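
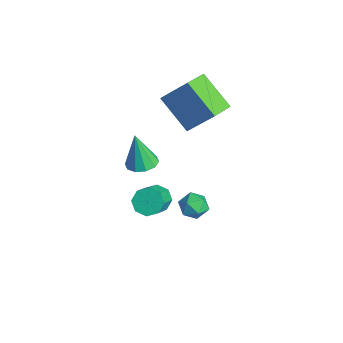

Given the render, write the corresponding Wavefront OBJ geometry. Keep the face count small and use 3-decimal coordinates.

v 1.883 -0.204 1.211
v 2.275 -0.426 0.649
v 3.288 -1.217 1.667
v 2.897 -0.996 2.229
v 2.449 0.057 0.85
v 3.463 -0.735 1.868
v 2.292 0.386 1.263
v 3.306 -0.405 2.281
v 1.896 0.37 1.646
v 2.909 -0.422 2.663
v 1.492 0.017 1.773
v 2.505 -0.774 2.791
v 1.317 -0.465 1.572
v 2.331 -1.257 2.59
v 1.474 -0.795 1.159
v 2.488 -1.586 2.177
v 1.871 -0.778 0.777
v 2.884 -1.57 1.794
v -4.002 3.265 2.823
v -3.152 4.242 4.281
v -2.452 3.917 1.483
v -1.602 4.894 2.941
v -3.258 2.146 3.139
v -2.408 3.123 4.597
v -1.708 2.798 1.799
v -0.858 3.775 3.257
v -1.451 0.491 0.547
v -0.892 -0.052 0.566
v -1.729 0.269 2.393
v -0.686 0.376 0.648
v -0.773 0.848 0.692
v -1.119 1.184 0.681
v -1.591 1.255 0.618
v -2.01 1.035 0.528
v -2.216 0.606 0.446
v -2.129 0.134 0.402
v -1.784 -0.202 0.413
v -1.311 -0.273 0.476
v 0.107 2.837 -1.693
v 0.55 2.421 -2.178
v -0.91 2.559 -2.382
v -0.467 2.143 -2.867
v -0.591 1.891 -2.142
v 0.037 2.063 -1.716
v -0.397 2.917 -2.844
v 0.231 3.089 -2.418
v 0.239 2.471 -2.89
v 0.118 1.836 -2.456
v -0.478 3.144 -2.104
v -0.599 2.509 -1.67
f 2 1 5
f 2 5 3
f 3 5 6
f 3 6 4
f 5 1 7
f 5 7 6
f 6 7 8
f 6 8 4
f 7 1 9
f 7 9 8
f 8 9 10
f 8 10 4
f 9 1 11
f 9 11 10
f 10 11 12
f 10 12 4
f 11 1 13
f 11 13 12
f 12 13 14
f 12 14 4
f 13 1 15
f 13 15 14
f 14 15 16
f 14 16 4
f 15 1 17
f 15 17 16
f 16 17 18
f 16 18 4
f 17 1 2
f 17 2 18
f 18 2 3
f 18 3 4
f 20 22 19
f 23 20 19
f 19 22 21
f 21 23 19
f 20 26 22
f 24 20 23
f 24 26 20
f 22 26 21
f 25 23 21
f 21 26 25
f 25 24 23
f 26 24 25
f 28 27 30
f 28 30 29
f 30 27 31
f 30 31 29
f 31 27 32
f 31 32 29
f 32 27 33
f 32 33 29
f 33 27 34
f 33 34 29
f 34 27 35
f 34 35 29
f 35 27 36
f 35 36 29
f 36 27 37
f 36 37 29
f 37 27 38
f 37 38 29
f 38 27 28
f 38 28 29
f 39 50 44
f 39 44 40
f 39 40 46
f 39 46 49
f 39 49 50
f 40 44 48
f 44 50 43
f 50 49 41
f 49 46 45
f 46 40 47
f 42 48 43
f 42 43 41
f 42 41 45
f 42 45 47
f 42 47 48
f 43 48 44
f 41 43 50
f 45 41 49
f 47 45 46
f 48 47 40



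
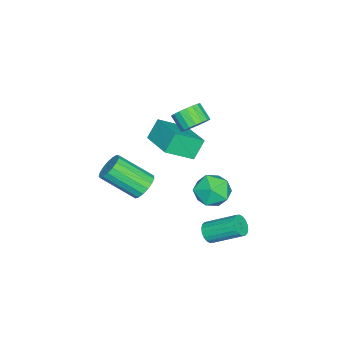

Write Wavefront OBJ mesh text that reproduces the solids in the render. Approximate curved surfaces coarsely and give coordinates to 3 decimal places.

v -0.206 1.085 3.125
v 0.083 1.513 3.736
v -0.345 0.842 4.407
v -0.634 0.415 3.795
v -0.237 1.66 3.68
v -0.664 0.99 4.351
v -0.55 1.694 3.514
v -0.977 1.023 4.185
v -0.795 1.607 3.271
v -1.222 0.936 3.942
v -0.924 1.417 2.999
v -1.351 0.746 3.67
v -0.91 1.161 2.752
v -1.337 0.49 3.422
v -0.757 0.89 2.579
v -1.185 0.22 3.249
v -0.495 0.658 2.513
v -0.923 -0.013 3.184
v -0.176 0.51 2.569
v -0.603 -0.16 3.24
v 0.137 0.477 2.735
v -0.29 -0.194 3.406
v 0.382 0.564 2.978
v -0.045 -0.107 3.649
v 0.511 0.754 3.25
v 0.084 0.083 3.921
v 0.497 1.01 3.498
v 0.07 0.339 4.168
v 0.345 1.28 3.671
v -0.083 0.61 4.341
v 0.355 -1.383 -1.861
v 0.903 -0.966 -1.435
v 1.194 -2.7 -0.113
v 0.645 -3.117 -0.539
v 0.568 -0.887 -1.257
v 0.858 -2.621 0.065
v 0.183 -0.921 -1.218
v 0.474 -2.655 0.104
v -0.162 -1.061 -1.326
v 0.129 -2.796 -0.004
v -0.388 -1.275 -1.556
v -0.097 -3.009 -0.234
v -0.445 -1.514 -1.857
v -0.154 -3.248 -0.535
v -0.318 -1.722 -2.158
v -0.027 -3.456 -0.836
v -0.038 -1.853 -2.391
v 0.253 -3.587 -1.069
v 0.333 -1.876 -2.503
v 0.624 -3.61 -1.181
v 0.708 -1.786 -2.468
v 0.999 -3.52 -1.146
v 1.003 -1.604 -2.294
v 1.294 -3.338 -0.971
v 1.149 -1.371 -2.02
v 1.44 -3.105 -0.698
v 1.113 -1.141 -1.71
v 1.404 -2.875 -0.388
v 2.059 2.569 -2.755
v 2.543 2.393 -2.41
v 2.426 3.976 -1.44
v 1.941 4.151 -1.785
v 2.662 2.53 -2.618
v 2.545 4.112 -1.648
v 2.662 2.674 -2.854
v 2.545 4.256 -1.883
v 2.542 2.797 -3.069
v 2.425 4.38 -2.099
v 2.326 2.875 -3.223
v 2.209 4.458 -2.252
v 2.058 2.893 -3.284
v 1.941 4.475 -2.313
v 1.789 2.846 -3.24
v 1.672 4.429 -2.27
v 1.574 2.744 -3.1
v 1.457 4.327 -2.13
v 1.455 2.608 -2.892
v 1.338 4.19 -1.922
v 1.455 2.464 -2.657
v 1.338 4.046 -1.686
v 1.575 2.34 -2.441
v 1.458 3.923 -1.471
v 1.791 2.262 -2.288
v 1.674 3.845 -1.317
v 2.059 2.245 -2.227
v 1.942 3.827 -1.256
v 2.328 2.291 -2.27
v 2.211 3.874 -1.3
v -0.818 -1.651 0.937
v -1.445 -1.329 1.958
v -1.747 -0.487 -0.001
v -2.374 -0.165 1.019
v 0.574 -0.215 1.341
v -0.053 0.107 2.361
v -0.355 0.949 0.402
v -0.982 1.271 1.423
v 2.397 3.8 1.113
v 3.407 3.912 1.338
v 2.513 2.148 1.422
v 3.523 2.26 1.647
v 2.8 2.657 2.283
v 2.729 3.678 2.092
v 3.191 2.382 0.668
v 3.12 3.403 0.477
v 3.898 3.036 1.063
v 3.656 3.206 2.061
v 2.264 2.854 0.699
v 2.022 3.024 1.697
f 2 1 5
f 2 5 3
f 3 5 6
f 3 6 4
f 5 1 7
f 5 7 6
f 6 7 8
f 6 8 4
f 7 1 9
f 7 9 8
f 8 9 10
f 8 10 4
f 9 1 11
f 9 11 10
f 10 11 12
f 10 12 4
f 11 1 13
f 11 13 12
f 12 13 14
f 12 14 4
f 13 1 15
f 13 15 14
f 14 15 16
f 14 16 4
f 15 1 17
f 15 17 16
f 16 17 18
f 16 18 4
f 17 1 19
f 17 19 18
f 18 19 20
f 18 20 4
f 19 1 21
f 19 21 20
f 20 21 22
f 20 22 4
f 21 1 23
f 21 23 22
f 22 23 24
f 22 24 4
f 23 1 25
f 23 25 24
f 24 25 26
f 24 26 4
f 25 1 27
f 25 27 26
f 26 27 28
f 26 28 4
f 27 1 29
f 27 29 28
f 28 29 30
f 28 30 4
f 29 1 2
f 29 2 30
f 30 2 3
f 30 3 4
f 32 31 35
f 32 35 33
f 33 35 36
f 33 36 34
f 35 31 37
f 35 37 36
f 36 37 38
f 36 38 34
f 37 31 39
f 37 39 38
f 38 39 40
f 38 40 34
f 39 31 41
f 39 41 40
f 40 41 42
f 40 42 34
f 41 31 43
f 41 43 42
f 42 43 44
f 42 44 34
f 43 31 45
f 43 45 44
f 44 45 46
f 44 46 34
f 45 31 47
f 45 47 46
f 46 47 48
f 46 48 34
f 47 31 49
f 47 49 48
f 48 49 50
f 48 50 34
f 49 31 51
f 49 51 50
f 50 51 52
f 50 52 34
f 51 31 53
f 51 53 52
f 52 53 54
f 52 54 34
f 53 31 55
f 53 55 54
f 54 55 56
f 54 56 34
f 55 31 57
f 55 57 56
f 56 57 58
f 56 58 34
f 57 31 32
f 57 32 58
f 58 32 33
f 58 33 34
f 60 59 63
f 60 63 61
f 61 63 64
f 61 64 62
f 63 59 65
f 63 65 64
f 64 65 66
f 64 66 62
f 65 59 67
f 65 67 66
f 66 67 68
f 66 68 62
f 67 59 69
f 67 69 68
f 68 69 70
f 68 70 62
f 69 59 71
f 69 71 70
f 70 71 72
f 70 72 62
f 71 59 73
f 71 73 72
f 72 73 74
f 72 74 62
f 73 59 75
f 73 75 74
f 74 75 76
f 74 76 62
f 75 59 77
f 75 77 76
f 76 77 78
f 76 78 62
f 77 59 79
f 77 79 78
f 78 79 80
f 78 80 62
f 79 59 81
f 79 81 80
f 80 81 82
f 80 82 62
f 81 59 83
f 81 83 82
f 82 83 84
f 82 84 62
f 83 59 85
f 83 85 84
f 84 85 86
f 84 86 62
f 85 59 87
f 85 87 86
f 86 87 88
f 86 88 62
f 87 59 60
f 87 60 88
f 88 60 61
f 88 61 62
f 90 92 89
f 93 90 89
f 89 92 91
f 91 93 89
f 90 96 92
f 94 90 93
f 94 96 90
f 92 96 91
f 95 93 91
f 91 96 95
f 95 94 93
f 96 94 95
f 97 108 102
f 97 102 98
f 97 98 104
f 97 104 107
f 97 107 108
f 98 102 106
f 102 108 101
f 108 107 99
f 107 104 103
f 104 98 105
f 100 106 101
f 100 101 99
f 100 99 103
f 100 103 105
f 100 105 106
f 101 106 102
f 99 101 108
f 103 99 107
f 105 103 104
f 106 105 98



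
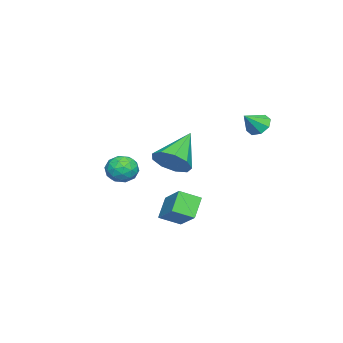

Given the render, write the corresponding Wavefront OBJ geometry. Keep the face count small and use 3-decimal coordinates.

v 2.017 0.304 -0.72
v 3.05 1.328 0.254
v 1.549 1.244 -1.212
v 2.581 2.268 -0.238
v 2.919 0.272 -1.642
v 3.951 1.296 -0.668
v 2.45 1.212 -2.134
v 3.483 2.236 -1.16
v 0.183 -1.769 -0.056
v 0.723 -2.38 -0.396
v -0.623 -2.8 0.516
v -0.083 -3.411 0.176
v 0.197 -2.889 0.831
v 0.696 -2.251 0.477
v -0.596 -2.929 -0.357
v -0.097 -2.291 -0.711
v 0.242 -3.096 -0.582
v 0.732 -3.072 0.152
v -0.632 -2.108 -0.032
v -0.142 -2.084 0.702
v 0.524 -1.984 -0.277
v -0.424 -3.196 0.397
v -0.259 -2.889 0.781
v 0.058 -3.248 0.582
v 0.508 -1.908 0.237
v 0.825 -2.267 0.037
v 0.516 -2.567 0.758
v -0.725 -2.913 0.083
v -0.408 -3.272 -0.117
v 0.042 -1.932 -0.462
v 0.359 -2.291 -0.661
v -0.416 -2.613 -0.638
v 0.558 -2.764 -0.586
v 0.084 -3.37 -0.249
v -0.217 -3.087 -0.563
v 0.076 -2.712 -0.771
v 0.846 -2.75 -0.154
v 0.372 -3.356 0.183
v 0.537 -3.049 0.567
v 0.83 -2.674 0.359
v 0.563 -3.171 -0.263
v -0.272 -1.824 -0.063
v -0.746 -2.43 0.274
v -0.73 -2.506 -0.239
v -0.437 -2.131 -0.447
v 0.016 -1.81 0.369
v -0.458 -2.416 0.706
v 0.024 -2.468 0.891
v 0.317 -2.093 0.683
v -0.463 -2.009 0.383
v -1.256 3.807 3.265
v -0.831 3.613 2.73
v -0.484 3.313 4.055
v -0.712 4.108 2.922
v -0.912 4.426 3.315
v -1.313 4.381 3.679
v -1.681 4 3.8
v -1.8 3.506 3.608
v -1.6 3.188 3.215
v -1.199 3.232 2.851
v 2.854 0.895 1.946
v 3.402 0.579 2.746
v 1.146 1.245 3.254
v 3.478 1.268 2.661
v 3.262 1.781 2.241
v 2.855 1.88 1.683
v 2.448 1.518 1.248
v 2.23 0.864 1.139
v 2.305 0.224 1.408
v 2.636 -0.102 1.928
v 3.07 0.039 2.457
f 2 4 1
f 5 2 1
f 1 4 3
f 3 5 1
f 2 8 4
f 6 2 5
f 6 8 2
f 4 8 3
f 7 5 3
f 3 8 7
f 7 6 5
f 8 6 7
f 9 46 25
f 46 20 49
f 25 49 14
f 46 49 25
f 9 25 21
f 25 14 26
f 21 26 10
f 25 26 21
f 9 21 30
f 21 10 31
f 30 31 16
f 21 31 30
f 9 30 42
f 30 16 45
f 42 45 19
f 30 45 42
f 9 42 46
f 42 19 50
f 46 50 20
f 42 50 46
f 10 26 37
f 26 14 40
f 37 40 18
f 26 40 37
f 14 49 27
f 49 20 48
f 27 48 13
f 49 48 27
f 20 50 47
f 50 19 43
f 47 43 11
f 50 43 47
f 19 45 44
f 45 16 32
f 44 32 15
f 45 32 44
f 16 31 36
f 31 10 33
f 36 33 17
f 31 33 36
f 12 38 24
f 38 18 39
f 24 39 13
f 38 39 24
f 12 24 22
f 24 13 23
f 22 23 11
f 24 23 22
f 12 22 29
f 22 11 28
f 29 28 15
f 22 28 29
f 12 29 34
f 29 15 35
f 34 35 17
f 29 35 34
f 12 34 38
f 34 17 41
f 38 41 18
f 34 41 38
f 13 39 27
f 39 18 40
f 27 40 14
f 39 40 27
f 11 23 47
f 23 13 48
f 47 48 20
f 23 48 47
f 15 28 44
f 28 11 43
f 44 43 19
f 28 43 44
f 17 35 36
f 35 15 32
f 36 32 16
f 35 32 36
f 18 41 37
f 41 17 33
f 37 33 10
f 41 33 37
f 52 51 54
f 52 54 53
f 54 51 55
f 54 55 53
f 55 51 56
f 55 56 53
f 56 51 57
f 56 57 53
f 57 51 58
f 57 58 53
f 58 51 59
f 58 59 53
f 59 51 60
f 59 60 53
f 60 51 52
f 60 52 53
f 62 61 64
f 62 64 63
f 64 61 65
f 64 65 63
f 65 61 66
f 65 66 63
f 66 61 67
f 66 67 63
f 67 61 68
f 67 68 63
f 68 61 69
f 68 69 63
f 69 61 70
f 69 70 63
f 70 61 71
f 70 71 63
f 71 61 62
f 71 62 63



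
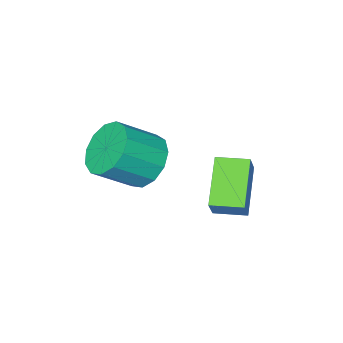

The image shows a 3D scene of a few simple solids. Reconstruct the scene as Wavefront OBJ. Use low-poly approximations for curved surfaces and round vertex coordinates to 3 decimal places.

v -3.579 1.77 0.153
v -3.097 2.155 1.052
v -4.311 2.577 0.2
v -3.829 2.961 1.099
v -2.491 2.819 -0.879
v -2.009 3.203 0.02
v -3.223 3.625 -0.832
v -2.741 4.01 0.067
v -1.867 0.34 0.299
v -1.225 0.968 -0.225
v -0.011 0.528 0.737
v -0.653 -0.1 1.261
v -1.452 1.289 0.209
v -0.238 0.85 1.171
v -1.811 1.309 0.672
v -0.597 0.87 1.633
v -2.188 1.021 1.016
v -0.974 0.582 1.978
v -2.463 0.517 1.132
v -1.249 0.078 2.094
v -2.549 -0.043 0.985
v -1.335 -0.483 1.946
v -2.418 -0.482 0.619
v -1.204 -0.922 1.581
v -2.112 -0.66 0.152
v -0.898 -1.1 1.114
v -1.729 -0.521 -0.269
v -0.515 -0.96 0.693
v -1.389 -0.108 -0.509
v -0.175 -0.547 0.453
v -1.201 0.447 -0.493
v 0.013 0.007 0.469
f 2 4 1
f 5 2 1
f 1 4 3
f 3 5 1
f 2 8 4
f 6 2 5
f 6 8 2
f 4 8 3
f 7 5 3
f 3 8 7
f 7 6 5
f 8 6 7
f 10 9 13
f 10 13 11
f 11 13 14
f 11 14 12
f 13 9 15
f 13 15 14
f 14 15 16
f 14 16 12
f 15 9 17
f 15 17 16
f 16 17 18
f 16 18 12
f 17 9 19
f 17 19 18
f 18 19 20
f 18 20 12
f 19 9 21
f 19 21 20
f 20 21 22
f 20 22 12
f 21 9 23
f 21 23 22
f 22 23 24
f 22 24 12
f 23 9 25
f 23 25 24
f 24 25 26
f 24 26 12
f 25 9 27
f 25 27 26
f 26 27 28
f 26 28 12
f 27 9 29
f 27 29 28
f 28 29 30
f 28 30 12
f 29 9 31
f 29 31 30
f 30 31 32
f 30 32 12
f 31 9 10
f 31 10 32
f 32 10 11
f 32 11 12



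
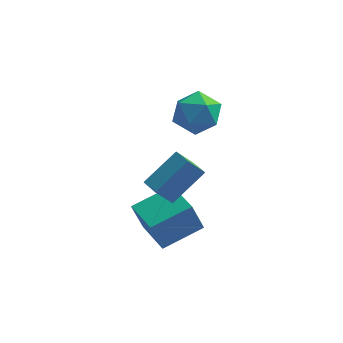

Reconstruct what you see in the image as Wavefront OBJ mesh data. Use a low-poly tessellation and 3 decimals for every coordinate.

v -2.136 -1.939 0.978
v -0.972 -0.817 2.205
v -2.765 -1.204 0.901
v -1.601 -0.082 2.129
v -1.499 -1.498 -0.029
v -0.335 -0.376 1.199
v -2.128 -0.763 -0.105
v -0.964 0.359 1.122
v -1.281 5.057 1.357
v -0.666 4.269 0.658
v -2.114 3.551 2.322
v -1.499 2.763 1.623
v -0.905 3.449 2.437
v -0.389 4.38 1.841
v -2.391 3.44 1.139
v -1.875 4.371 0.543
v -1.352 3.27 0.523
v -0.433 3.275 1.326
v -2.347 4.545 1.654
v -1.428 4.55 2.457
v -1.837 -2.001 -2.687
v -2.324 -2.113 -1.252
v -2.986 -0.323 -2.946
v -3.473 -0.435 -1.511
v -0.287 -0.845 -2.069
v -0.774 -0.957 -0.634
v -1.436 0.833 -2.328
v -1.923 0.721 -0.893
f 2 4 1
f 5 2 1
f 1 4 3
f 3 5 1
f 2 8 4
f 6 2 5
f 6 8 2
f 4 8 3
f 7 5 3
f 3 8 7
f 7 6 5
f 8 6 7
f 9 20 14
f 9 14 10
f 9 10 16
f 9 16 19
f 9 19 20
f 10 14 18
f 14 20 13
f 20 19 11
f 19 16 15
f 16 10 17
f 12 18 13
f 12 13 11
f 12 11 15
f 12 15 17
f 12 17 18
f 13 18 14
f 11 13 20
f 15 11 19
f 17 15 16
f 18 17 10
f 22 24 21
f 25 22 21
f 21 24 23
f 23 25 21
f 22 28 24
f 26 22 25
f 26 28 22
f 24 28 23
f 27 25 23
f 23 28 27
f 27 26 25
f 28 26 27



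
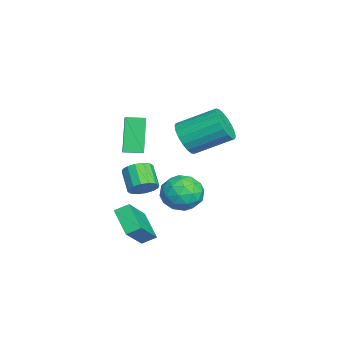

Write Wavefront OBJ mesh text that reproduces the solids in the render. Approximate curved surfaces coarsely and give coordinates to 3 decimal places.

v -1.409 1.745 -1.595
v -0.555 0.959 -1.394
v -2.025 0.701 -3.066
v -1.171 -0.085 -2.865
v -2.06 0.027 -2.101
v -1.679 0.672 -1.192
v -0.901 0.988 -3.268
v -0.52 1.633 -2.359
v -0.241 0.491 -2.429
v -0.957 -0.103 -1.707
v -1.623 1.763 -2.753
v -2.339 1.169 -2.031
v -0.928 1.443 -1.365
v -1.652 0.217 -3.095
v -2.174 0.282 -2.645
v -1.672 -0.18 -2.528
v -1.589 1.275 -1.246
v -1.087 0.813 -1.129
v -1.971 0.265 -1.544
v -1.493 0.847 -3.331
v -0.991 0.385 -3.214
v -0.908 1.84 -1.932
v -0.406 1.378 -1.815
v -0.609 1.395 -2.916
v -0.242 0.707 -1.856
v -0.603 0.093 -2.72
v -0.445 0.724 -2.957
v -0.221 1.103 -2.423
v -0.663 0.357 -1.432
v -1.024 -0.256 -2.296
v -1.547 -0.191 -1.847
v -1.323 0.188 -1.313
v -0.478 0.083 -2.039
v -1.556 1.916 -2.164
v -1.917 1.303 -3.028
v -1.257 1.472 -3.147
v -1.033 1.851 -2.613
v -1.977 1.567 -1.74
v -2.338 0.953 -2.604
v -2.359 0.557 -2.037
v -2.135 0.936 -1.503
v -2.102 1.577 -2.421
v 2.745 -0.942 -3.536
v 1.557 -1.571 -2.614
v 2.67 -0.226 -3.145
v 1.482 -0.854 -2.222
v 4.218 -1.586 -2.078
v 3.03 -2.214 -1.155
v 4.143 -0.869 -1.686
v 2.955 -1.498 -0.764
v 0.208 1.02 2.293
v 0.939 1.35 1.663
v 0.984 3.269 2.717
v 0.252 2.94 3.347
v 0.558 1.475 1.45
v 0.603 3.394 2.504
v 0.108 1.511 1.404
v 0.153 3.43 2.458
v -0.322 1.449 1.534
v -0.278 3.368 2.589
v -0.648 1.303 1.815
v -0.603 3.222 2.869
v -0.804 1.1 2.19
v -0.759 3.019 3.244
v -0.76 0.882 2.586
v -0.715 2.801 3.64
v -0.524 0.691 2.923
v -0.479 2.61 3.977
v -0.143 0.566 3.136
v -0.098 2.485 4.19
v 0.307 0.53 3.182
v 0.352 2.449 4.236
v 0.738 0.592 3.051
v 0.782 2.511 4.106
v 1.063 0.738 2.771
v 1.108 2.657 3.825
v 1.219 0.941 2.396
v 1.264 2.86 3.45
v 1.175 1.159 2
v 1.22 3.078 3.054
v -0.741 -2.043 0.84
v -1.735 -1.977 2.734
v -0.809 -1.038 0.769
v -1.803 -0.972 2.663
v -0.017 -1.968 1.217
v -1.011 -1.902 3.111
v -0.085 -0.963 1.146
v -1.079 -0.897 3.04
v -2.249 -1.114 -2.471
v -1.829 -0.805 -1.85
v -2.872 -1.157 -0.969
v -3.291 -1.466 -1.589
v -2.059 -0.486 -1.995
v -3.102 -0.838 -1.114
v -2.34 -0.335 -2.268
v -3.383 -0.687 -1.387
v -2.597 -0.393 -2.594
v -3.64 -0.745 -1.713
v -2.76 -0.644 -2.888
v -3.803 -0.996 -2.007
v -2.786 -1.021 -3.07
v -3.829 -1.373 -2.188
v -2.668 -1.423 -3.091
v -3.711 -1.775 -2.21
v -2.438 -1.742 -2.946
v -3.481 -2.094 -2.065
v -2.157 -1.893 -2.673
v -3.2 -2.245 -1.792
v -1.9 -1.835 -2.347
v -2.943 -2.187 -1.466
v -1.737 -1.584 -2.053
v -2.78 -1.936 -1.172
v -1.711 -1.207 -1.872
v -2.754 -1.559 -0.99
f 1 38 17
f 38 12 41
f 17 41 6
f 38 41 17
f 1 17 13
f 17 6 18
f 13 18 2
f 17 18 13
f 1 13 22
f 13 2 23
f 22 23 8
f 13 23 22
f 1 22 34
f 22 8 37
f 34 37 11
f 22 37 34
f 1 34 38
f 34 11 42
f 38 42 12
f 34 42 38
f 2 18 29
f 18 6 32
f 29 32 10
f 18 32 29
f 6 41 19
f 41 12 40
f 19 40 5
f 41 40 19
f 12 42 39
f 42 11 35
f 39 35 3
f 42 35 39
f 11 37 36
f 37 8 24
f 36 24 7
f 37 24 36
f 8 23 28
f 23 2 25
f 28 25 9
f 23 25 28
f 4 30 16
f 30 10 31
f 16 31 5
f 30 31 16
f 4 16 14
f 16 5 15
f 14 15 3
f 16 15 14
f 4 14 21
f 14 3 20
f 21 20 7
f 14 20 21
f 4 21 26
f 21 7 27
f 26 27 9
f 21 27 26
f 4 26 30
f 26 9 33
f 30 33 10
f 26 33 30
f 5 31 19
f 31 10 32
f 19 32 6
f 31 32 19
f 3 15 39
f 15 5 40
f 39 40 12
f 15 40 39
f 7 20 36
f 20 3 35
f 36 35 11
f 20 35 36
f 9 27 28
f 27 7 24
f 28 24 8
f 27 24 28
f 10 33 29
f 33 9 25
f 29 25 2
f 33 25 29
f 44 46 43
f 47 44 43
f 43 46 45
f 45 47 43
f 44 50 46
f 48 44 47
f 48 50 44
f 46 50 45
f 49 47 45
f 45 50 49
f 49 48 47
f 50 48 49
f 52 51 55
f 52 55 53
f 53 55 56
f 53 56 54
f 55 51 57
f 55 57 56
f 56 57 58
f 56 58 54
f 57 51 59
f 57 59 58
f 58 59 60
f 58 60 54
f 59 51 61
f 59 61 60
f 60 61 62
f 60 62 54
f 61 51 63
f 61 63 62
f 62 63 64
f 62 64 54
f 63 51 65
f 63 65 64
f 64 65 66
f 64 66 54
f 65 51 67
f 65 67 66
f 66 67 68
f 66 68 54
f 67 51 69
f 67 69 68
f 68 69 70
f 68 70 54
f 69 51 71
f 69 71 70
f 70 71 72
f 70 72 54
f 71 51 73
f 71 73 72
f 72 73 74
f 72 74 54
f 73 51 75
f 73 75 74
f 74 75 76
f 74 76 54
f 75 51 77
f 75 77 76
f 76 77 78
f 76 78 54
f 77 51 79
f 77 79 78
f 78 79 80
f 78 80 54
f 79 51 52
f 79 52 80
f 80 52 53
f 80 53 54
f 82 84 81
f 85 82 81
f 81 84 83
f 83 85 81
f 82 88 84
f 86 82 85
f 86 88 82
f 84 88 83
f 87 85 83
f 83 88 87
f 87 86 85
f 88 86 87
f 90 89 93
f 90 93 91
f 91 93 94
f 91 94 92
f 93 89 95
f 93 95 94
f 94 95 96
f 94 96 92
f 95 89 97
f 95 97 96
f 96 97 98
f 96 98 92
f 97 89 99
f 97 99 98
f 98 99 100
f 98 100 92
f 99 89 101
f 99 101 100
f 100 101 102
f 100 102 92
f 101 89 103
f 101 103 102
f 102 103 104
f 102 104 92
f 103 89 105
f 103 105 104
f 104 105 106
f 104 106 92
f 105 89 107
f 105 107 106
f 106 107 108
f 106 108 92
f 107 89 109
f 107 109 108
f 108 109 110
f 108 110 92
f 109 89 111
f 109 111 110
f 110 111 112
f 110 112 92
f 111 89 113
f 111 113 112
f 112 113 114
f 112 114 92
f 113 89 90
f 113 90 114
f 114 90 91
f 114 91 92



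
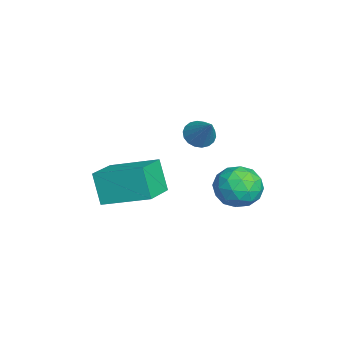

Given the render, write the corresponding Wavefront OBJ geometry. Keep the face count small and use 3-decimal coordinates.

v -1.472 -2.221 -1.602
v -2.014 -2.5 -0.309
v -0.847 -0.445 -0.958
v -1.39 -0.724 0.336
v -0.07 -2.876 -1.156
v -0.613 -3.155 0.138
v 0.554 -1.1 -0.511
v 0.012 -1.379 0.782
v -3.262 0.846 0.506
v -2.793 0.908 0.06
v -2.298 1.234 1.574
v -2.909 1.173 0.069
v -3.095 1.373 0.164
v -3.314 1.469 0.327
v -3.523 1.442 0.526
v -3.68 1.296 0.72
v -3.754 1.062 0.872
v -3.731 0.785 0.952
v -3.615 0.52 0.943
v -3.429 0.32 0.848
v -3.21 0.224 0.685
v -3.002 0.251 0.487
v -2.845 0.397 0.292
v -2.77 0.631 0.14
v -0.068 2.812 0.065
v 0.689 2.722 -0.53
v -0.109 1.258 0.25
v 0.648 1.168 -0.345
v 0.764 1.57 0.527
v 0.789 2.53 0.413
v -0.209 1.45 -0.693
v -0.184 2.41 -0.807
v 0.602 1.88 -0.998
v 1.203 1.954 -0.244
v -0.623 2.026 -0.036
v -0.022 2.1 0.718
v 0.314 2.903 -0.248
v 0.266 1.077 -0.032
v 0.334 1.313 0.481
v 0.779 1.26 0.132
v 0.373 2.791 0.306
v 0.818 2.737 -0.044
v 0.862 2.06 0.578
v -0.238 1.243 -0.236
v 0.207 1.189 -0.586
v -0.199 2.72 -0.412
v 0.246 2.667 -0.761
v -0.282 1.92 -0.858
v 0.708 2.355 -0.873
v 0.684 1.442 -0.765
v 0.18 1.608 -0.97
v 0.195 2.172 -1.037
v 1.062 2.399 -0.43
v 1.037 1.485 -0.322
v 1.105 1.721 0.191
v 1.12 2.286 0.124
v 1.011 1.904 -0.706
v -0.457 2.495 0.042
v -0.482 1.581 0.15
v -0.54 1.694 -0.404
v -0.525 2.259 -0.471
v -0.104 2.538 0.485
v -0.128 1.625 0.593
v 0.385 1.808 0.757
v 0.4 2.372 0.69
v -0.431 2.076 0.426
f 2 4 1
f 5 2 1
f 1 4 3
f 3 5 1
f 2 8 4
f 6 2 5
f 6 8 2
f 4 8 3
f 7 5 3
f 3 8 7
f 7 6 5
f 8 6 7
f 10 9 12
f 10 12 11
f 12 9 13
f 12 13 11
f 13 9 14
f 13 14 11
f 14 9 15
f 14 15 11
f 15 9 16
f 15 16 11
f 16 9 17
f 16 17 11
f 17 9 18
f 17 18 11
f 18 9 19
f 18 19 11
f 19 9 20
f 19 20 11
f 20 9 21
f 20 21 11
f 21 9 22
f 21 22 11
f 22 9 23
f 22 23 11
f 23 9 24
f 23 24 11
f 24 9 10
f 24 10 11
f 25 62 41
f 62 36 65
f 41 65 30
f 62 65 41
f 25 41 37
f 41 30 42
f 37 42 26
f 41 42 37
f 25 37 46
f 37 26 47
f 46 47 32
f 37 47 46
f 25 46 58
f 46 32 61
f 58 61 35
f 46 61 58
f 25 58 62
f 58 35 66
f 62 66 36
f 58 66 62
f 26 42 53
f 42 30 56
f 53 56 34
f 42 56 53
f 30 65 43
f 65 36 64
f 43 64 29
f 65 64 43
f 36 66 63
f 66 35 59
f 63 59 27
f 66 59 63
f 35 61 60
f 61 32 48
f 60 48 31
f 61 48 60
f 32 47 52
f 47 26 49
f 52 49 33
f 47 49 52
f 28 54 40
f 54 34 55
f 40 55 29
f 54 55 40
f 28 40 38
f 40 29 39
f 38 39 27
f 40 39 38
f 28 38 45
f 38 27 44
f 45 44 31
f 38 44 45
f 28 45 50
f 45 31 51
f 50 51 33
f 45 51 50
f 28 50 54
f 50 33 57
f 54 57 34
f 50 57 54
f 29 55 43
f 55 34 56
f 43 56 30
f 55 56 43
f 27 39 63
f 39 29 64
f 63 64 36
f 39 64 63
f 31 44 60
f 44 27 59
f 60 59 35
f 44 59 60
f 33 51 52
f 51 31 48
f 52 48 32
f 51 48 52
f 34 57 53
f 57 33 49
f 53 49 26
f 57 49 53



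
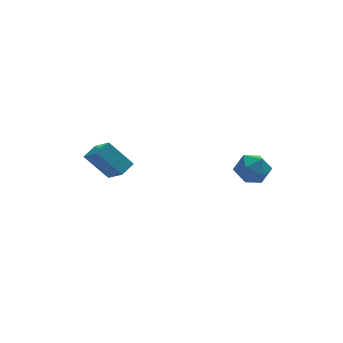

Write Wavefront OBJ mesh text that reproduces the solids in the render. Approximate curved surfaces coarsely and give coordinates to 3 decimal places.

v -4.406 2.387 -1.489
v -3.874 1.114 -0.495
v -3.666 2.984 -1.12
v -3.134 1.712 -0.126
v -3.186 1.768 -2.934
v -2.654 0.496 -1.94
v -2.446 2.366 -2.565
v -1.914 1.093 -1.571
v 3.043 -2.679 0.271
v 3.93 -2.931 0.798
v 2.83 -4.329 -0.158
v 3.717 -4.581 0.369
v 2.854 -4.267 0.902
v 2.986 -3.247 1.167
v 3.774 -4.013 -0.527
v 3.906 -2.993 -0.262
v 4.382 -3.755 0.305
v 3.813 -3.912 1.188
v 2.947 -3.348 -0.548
v 2.378 -3.505 0.335
f 2 4 1
f 5 2 1
f 1 4 3
f 3 5 1
f 2 8 4
f 6 2 5
f 6 8 2
f 4 8 3
f 7 5 3
f 3 8 7
f 7 6 5
f 8 6 7
f 9 20 14
f 9 14 10
f 9 10 16
f 9 16 19
f 9 19 20
f 10 14 18
f 14 20 13
f 20 19 11
f 19 16 15
f 16 10 17
f 12 18 13
f 12 13 11
f 12 11 15
f 12 15 17
f 12 17 18
f 13 18 14
f 11 13 20
f 15 11 19
f 17 15 16
f 18 17 10



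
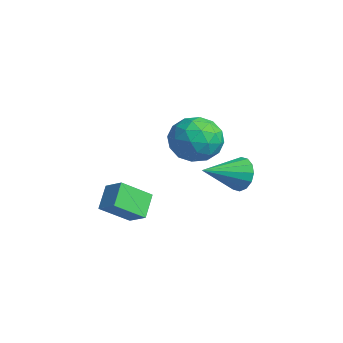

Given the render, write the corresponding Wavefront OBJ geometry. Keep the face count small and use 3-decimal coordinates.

v 2.319 -2.175 -2.209
v 1.56 -1.56 -1.367
v 2.343 -0.832 -3.168
v 1.584 -0.217 -2.325
v 3.176 -1.823 -1.695
v 2.417 -1.208 -0.852
v 3.2 -0.48 -2.653
v 2.441 0.135 -1.811
v 1.838 4.363 -1.702
v 2.276 4.132 -2.477
v 2.062 2.497 -1.018
v 2.619 4.281 -2.181
v 2.752 4.453 -1.757
v 2.64 4.6 -1.318
v 2.313 4.684 -0.982
v 1.859 4.682 -0.839
v 1.4 4.594 -0.926
v 1.057 4.445 -1.222
v 0.924 4.274 -1.646
v 1.036 4.127 -2.085
v 1.362 4.043 -2.421
v 1.816 4.045 -2.564
v 2.349 3.202 1.267
v 3.318 2.532 1.654
v 1.562 1.568 0.406
v 2.531 0.898 0.793
v 1.71 1.331 1.615
v 2.196 2.341 2.147
v 2.684 1.759 -0.087
v 3.17 2.769 0.445
v 3.526 1.64 0.817
v 2.923 1.376 1.869
v 1.957 2.724 0.191
v 1.354 2.46 1.243
v 2.902 3.011 1.536
v 1.978 1.089 0.524
v 1.494 1.344 1.007
v 2.064 0.95 1.235
v 2.243 2.899 1.826
v 2.813 2.504 2.053
v 1.867 1.799 2.031
v 2.067 1.596 0.007
v 2.637 1.201 0.234
v 2.816 3.15 0.825
v 3.386 2.756 1.053
v 3.013 2.301 0.029
v 3.594 2.092 1.271
v 3.132 1.131 0.765
v 3.222 1.637 0.248
v 3.507 2.231 0.561
v 3.24 1.937 1.89
v 2.778 0.976 1.384
v 2.295 1.231 1.867
v 2.581 1.825 2.18
v 3.362 1.412 1.398
v 2.102 3.124 0.676
v 1.64 2.163 0.17
v 2.299 2.275 -0.12
v 2.585 2.869 0.193
v 1.748 2.969 1.295
v 1.286 2.008 0.789
v 1.373 1.869 1.499
v 1.658 2.463 1.812
v 1.518 2.688 0.662
f 2 4 1
f 5 2 1
f 1 4 3
f 3 5 1
f 2 8 4
f 6 2 5
f 6 8 2
f 4 8 3
f 7 5 3
f 3 8 7
f 7 6 5
f 8 6 7
f 10 9 12
f 10 12 11
f 12 9 13
f 12 13 11
f 13 9 14
f 13 14 11
f 14 9 15
f 14 15 11
f 15 9 16
f 15 16 11
f 16 9 17
f 16 17 11
f 17 9 18
f 17 18 11
f 18 9 19
f 18 19 11
f 19 9 20
f 19 20 11
f 20 9 21
f 20 21 11
f 21 9 22
f 21 22 11
f 22 9 10
f 22 10 11
f 23 60 39
f 60 34 63
f 39 63 28
f 60 63 39
f 23 39 35
f 39 28 40
f 35 40 24
f 39 40 35
f 23 35 44
f 35 24 45
f 44 45 30
f 35 45 44
f 23 44 56
f 44 30 59
f 56 59 33
f 44 59 56
f 23 56 60
f 56 33 64
f 60 64 34
f 56 64 60
f 24 40 51
f 40 28 54
f 51 54 32
f 40 54 51
f 28 63 41
f 63 34 62
f 41 62 27
f 63 62 41
f 34 64 61
f 64 33 57
f 61 57 25
f 64 57 61
f 33 59 58
f 59 30 46
f 58 46 29
f 59 46 58
f 30 45 50
f 45 24 47
f 50 47 31
f 45 47 50
f 26 52 38
f 52 32 53
f 38 53 27
f 52 53 38
f 26 38 36
f 38 27 37
f 36 37 25
f 38 37 36
f 26 36 43
f 36 25 42
f 43 42 29
f 36 42 43
f 26 43 48
f 43 29 49
f 48 49 31
f 43 49 48
f 26 48 52
f 48 31 55
f 52 55 32
f 48 55 52
f 27 53 41
f 53 32 54
f 41 54 28
f 53 54 41
f 25 37 61
f 37 27 62
f 61 62 34
f 37 62 61
f 29 42 58
f 42 25 57
f 58 57 33
f 42 57 58
f 31 49 50
f 49 29 46
f 50 46 30
f 49 46 50
f 32 55 51
f 55 31 47
f 51 47 24
f 55 47 51



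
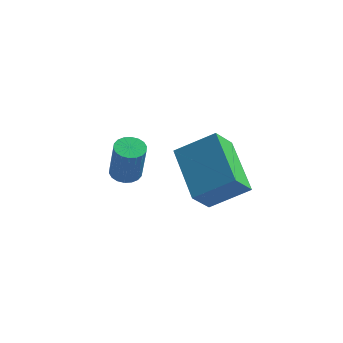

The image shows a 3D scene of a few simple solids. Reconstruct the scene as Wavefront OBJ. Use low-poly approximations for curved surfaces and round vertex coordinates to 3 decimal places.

v 2.201 -0.514 2.975
v 1.875 -1.199 3.799
v 3.415 -0.136 3.769
v 3.089 -0.82 4.594
v 3.251 -2.06 2.106
v 2.925 -2.744 2.931
v 4.465 -1.681 2.901
v 4.139 -2.366 3.725
v -0.128 0.153 1.476
v 0.205 -0.231 1.326
v 0.481 -0.557 2.774
v 0.148 -0.173 2.924
v 0.346 -0.043 1.341
v 0.622 -0.369 2.79
v 0.393 0.184 1.384
v 0.669 -0.142 2.832
v 0.337 0.405 1.444
v 0.613 0.079 2.892
v 0.189 0.576 1.511
v 0.465 0.25 2.959
v -0.022 0.664 1.571
v 0.254 0.338 3.019
v -0.254 0.65 1.612
v 0.022 0.324 3.06
v -0.461 0.537 1.626
v -0.185 0.211 3.074
v -0.602 0.349 1.61
v -0.326 0.023 3.059
v -0.649 0.122 1.568
v -0.373 -0.204 3.016
v -0.593 -0.099 1.508
v -0.317 -0.425 2.956
v -0.445 -0.27 1.441
v -0.169 -0.596 2.889
v -0.234 -0.358 1.381
v 0.042 -0.684 2.829
v -0.002 -0.344 1.34
v 0.274 -0.67 2.788
f 2 4 1
f 5 2 1
f 1 4 3
f 3 5 1
f 2 8 4
f 6 2 5
f 6 8 2
f 4 8 3
f 7 5 3
f 3 8 7
f 7 6 5
f 8 6 7
f 10 9 13
f 10 13 11
f 11 13 14
f 11 14 12
f 13 9 15
f 13 15 14
f 14 15 16
f 14 16 12
f 15 9 17
f 15 17 16
f 16 17 18
f 16 18 12
f 17 9 19
f 17 19 18
f 18 19 20
f 18 20 12
f 19 9 21
f 19 21 20
f 20 21 22
f 20 22 12
f 21 9 23
f 21 23 22
f 22 23 24
f 22 24 12
f 23 9 25
f 23 25 24
f 24 25 26
f 24 26 12
f 25 9 27
f 25 27 26
f 26 27 28
f 26 28 12
f 27 9 29
f 27 29 28
f 28 29 30
f 28 30 12
f 29 9 31
f 29 31 30
f 30 31 32
f 30 32 12
f 31 9 33
f 31 33 32
f 32 33 34
f 32 34 12
f 33 9 35
f 33 35 34
f 34 35 36
f 34 36 12
f 35 9 37
f 35 37 36
f 36 37 38
f 36 38 12
f 37 9 10
f 37 10 38
f 38 10 11
f 38 11 12



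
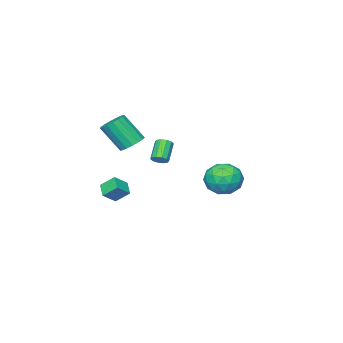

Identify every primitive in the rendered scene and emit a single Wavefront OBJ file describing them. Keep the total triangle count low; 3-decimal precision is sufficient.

v 1.552 -2.062 0.633
v 1.939 -1.965 1.027
v 1.014 -2.482 2.061
v 0.628 -2.578 1.667
v 1.744 -1.68 0.996
v 0.82 -2.197 2.029
v 1.477 -1.541 0.826
v 0.552 -2.058 1.859
v 1.238 -1.601 0.582
v 0.313 -2.117 1.616
v 1.12 -1.837 0.358
v 0.195 -2.353 1.392
v 1.166 -2.158 0.239
v 0.241 -2.675 1.273
v 1.36 -2.443 0.271
v 0.436 -2.96 1.304
v 1.628 -2.582 0.441
v 0.703 -3.099 1.474
v 1.867 -2.523 0.684
v 0.942 -3.039 1.718
v 1.985 -2.287 0.908
v 1.06 -2.803 1.942
v 3.504 -4.029 -1.883
v 3.075 -3.25 -1.138
v 4.022 -3.282 -2.367
v 3.593 -2.503 -1.622
v 4.387 -4.197 -1.198
v 3.958 -3.418 -0.453
v 4.905 -3.45 -1.682
v 4.476 -2.671 -0.937
v 2.747 4.982 0.676
v 3.293 4.586 1.679
v 1.767 3.294 0.541
v 2.313 2.898 1.544
v 1.505 3.795 1.61
v 2.11 4.838 1.693
v 2.95 3.042 0.527
v 3.555 4.085 0.61
v 3.418 3.386 1.587
v 2.525 3.851 2.257
v 2.535 4.029 -0.037
v 1.642 4.494 0.633
v 3.106 4.932 1.189
v 1.954 2.948 1.031
v 1.479 3.475 1.069
v 1.8 3.242 1.659
v 2.411 5.08 1.198
v 2.731 4.847 1.787
v 1.68 4.382 1.747
v 2.329 3.033 0.433
v 2.649 2.8 1.022
v 3.26 4.638 0.561
v 3.581 4.405 1.151
v 3.38 3.498 0.473
v 3.5 3.994 1.725
v 2.924 3.002 1.646
v 3.299 3.087 1.048
v 3.655 3.7 1.097
v 2.975 4.267 2.119
v 2.399 3.275 2.039
v 1.924 3.802 2.078
v 2.28 4.416 2.127
v 3.049 3.563 2.064
v 2.661 4.605 0.181
v 2.085 3.613 0.101
v 2.78 3.464 0.093
v 3.136 4.078 0.142
v 2.136 4.878 0.574
v 1.56 3.886 0.495
v 1.405 4.18 1.123
v 1.761 4.793 1.172
v 2.011 4.317 0.156
v 3.107 -2.756 2.2
v 3.469 -3.356 1.683
v 4.034 -4.463 3.363
v 3.673 -3.864 3.88
v 3.778 -3.087 1.756
v 4.344 -4.194 3.436
v 3.934 -2.743 1.931
v 4.5 -3.85 3.611
v 3.901 -2.401 2.167
v 4.466 -3.509 3.847
v 3.685 -2.141 2.411
v 4.251 -3.249 4.091
v 3.338 -2.022 2.606
v 3.903 -3.13 4.286
v 2.937 -2.071 2.709
v 3.503 -3.179 4.389
v 2.575 -2.277 2.695
v 3.141 -3.385 4.375
v 2.336 -2.593 2.567
v 2.901 -3.701 4.247
v 2.273 -2.946 2.356
v 2.838 -4.054 4.036
v 2.401 -3.256 2.109
v 2.966 -4.363 3.788
v 2.691 -3.451 1.882
v 3.256 -4.558 3.562
v 3.076 -3.487 1.729
v 3.642 -4.594 3.409
f 2 1 5
f 2 5 3
f 3 5 6
f 3 6 4
f 5 1 7
f 5 7 6
f 6 7 8
f 6 8 4
f 7 1 9
f 7 9 8
f 8 9 10
f 8 10 4
f 9 1 11
f 9 11 10
f 10 11 12
f 10 12 4
f 11 1 13
f 11 13 12
f 12 13 14
f 12 14 4
f 13 1 15
f 13 15 14
f 14 15 16
f 14 16 4
f 15 1 17
f 15 17 16
f 16 17 18
f 16 18 4
f 17 1 19
f 17 19 18
f 18 19 20
f 18 20 4
f 19 1 21
f 19 21 20
f 20 21 22
f 20 22 4
f 21 1 2
f 21 2 22
f 22 2 3
f 22 3 4
f 24 26 23
f 27 24 23
f 23 26 25
f 25 27 23
f 24 30 26
f 28 24 27
f 28 30 24
f 26 30 25
f 29 27 25
f 25 30 29
f 29 28 27
f 30 28 29
f 31 68 47
f 68 42 71
f 47 71 36
f 68 71 47
f 31 47 43
f 47 36 48
f 43 48 32
f 47 48 43
f 31 43 52
f 43 32 53
f 52 53 38
f 43 53 52
f 31 52 64
f 52 38 67
f 64 67 41
f 52 67 64
f 31 64 68
f 64 41 72
f 68 72 42
f 64 72 68
f 32 48 59
f 48 36 62
f 59 62 40
f 48 62 59
f 36 71 49
f 71 42 70
f 49 70 35
f 71 70 49
f 42 72 69
f 72 41 65
f 69 65 33
f 72 65 69
f 41 67 66
f 67 38 54
f 66 54 37
f 67 54 66
f 38 53 58
f 53 32 55
f 58 55 39
f 53 55 58
f 34 60 46
f 60 40 61
f 46 61 35
f 60 61 46
f 34 46 44
f 46 35 45
f 44 45 33
f 46 45 44
f 34 44 51
f 44 33 50
f 51 50 37
f 44 50 51
f 34 51 56
f 51 37 57
f 56 57 39
f 51 57 56
f 34 56 60
f 56 39 63
f 60 63 40
f 56 63 60
f 35 61 49
f 61 40 62
f 49 62 36
f 61 62 49
f 33 45 69
f 45 35 70
f 69 70 42
f 45 70 69
f 37 50 66
f 50 33 65
f 66 65 41
f 50 65 66
f 39 57 58
f 57 37 54
f 58 54 38
f 57 54 58
f 40 63 59
f 63 39 55
f 59 55 32
f 63 55 59
f 74 73 77
f 74 77 75
f 75 77 78
f 75 78 76
f 77 73 79
f 77 79 78
f 78 79 80
f 78 80 76
f 79 73 81
f 79 81 80
f 80 81 82
f 80 82 76
f 81 73 83
f 81 83 82
f 82 83 84
f 82 84 76
f 83 73 85
f 83 85 84
f 84 85 86
f 84 86 76
f 85 73 87
f 85 87 86
f 86 87 88
f 86 88 76
f 87 73 89
f 87 89 88
f 88 89 90
f 88 90 76
f 89 73 91
f 89 91 90
f 90 91 92
f 90 92 76
f 91 73 93
f 91 93 92
f 92 93 94
f 92 94 76
f 93 73 95
f 93 95 94
f 94 95 96
f 94 96 76
f 95 73 97
f 95 97 96
f 96 97 98
f 96 98 76
f 97 73 99
f 97 99 98
f 98 99 100
f 98 100 76
f 99 73 74
f 99 74 100
f 100 74 75
f 100 75 76



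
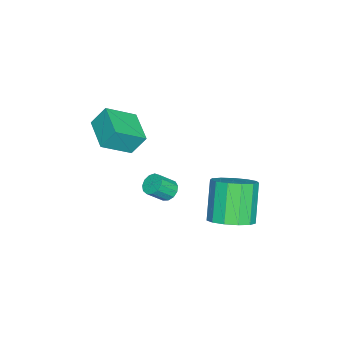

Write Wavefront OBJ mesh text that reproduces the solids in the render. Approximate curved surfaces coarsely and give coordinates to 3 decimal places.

v -1.006 3.483 -1.58
v -0.239 2.881 -1.14
v -1.426 2.635 0.599
v -2.194 3.237 0.16
v -0.121 3.45 -0.98
v -1.308 3.204 0.759
v -0.284 4.029 -1.009
v -1.472 3.784 0.73
v -0.677 4.435 -1.22
v -1.864 4.19 0.519
v -1.174 4.539 -1.545
v -2.362 4.293 0.194
v -1.618 4.307 -1.881
v -2.806 4.062 -0.142
v -1.868 3.814 -2.121
v -3.055 3.568 -0.382
v -1.844 3.215 -2.189
v -3.031 2.97 -0.45
v -1.554 2.702 -2.064
v -2.741 2.456 -0.325
v -1.09 2.436 -1.785
v -2.278 2.19 -0.046
v -0.6 2.503 -1.44
v -1.787 2.257 0.299
v 0.435 1.109 1.145
v 0.829 1.493 1.153
v 1.339 0.955 1.883
v 0.945 0.571 1.875
v 0.619 1.579 1.363
v 1.129 1.041 2.093
v 0.35 1.516 1.505
v 0.86 0.978 2.234
v 0.109 1.324 1.532
v 0.618 0.786 2.262
v -0.029 1.064 1.436
v 0.48 0.526 2.166
v -0.02 0.818 1.248
v 0.49 0.28 1.978
v 0.134 0.664 1.027
v 0.644 0.126 1.757
v 0.384 0.652 0.844
v 0.893 0.114 1.574
v 0.65 0.784 0.756
v 1.159 0.246 1.486
v 0.847 1.02 0.792
v 1.357 0.482 1.522
v 0.914 1.284 0.94
v 1.424 0.746 1.67
v -2.98 -1.948 0.681
v -2.683 -1.578 1.237
v -3.42 -2.672 1.399
v -2.973 -1.436 1.202
v -3.265 -1.396 1.065
v -3.5 -1.464 0.851
v -3.632 -1.629 0.604
v -3.635 -1.856 0.372
v -3.508 -2.102 0.202
v -3.277 -2.317 0.126
v -2.987 -2.46 0.161
v -2.695 -2.5 0.298
v -2.46 -2.432 0.512
v -2.328 -2.267 0.759
v -2.325 -2.039 0.99
v -2.452 -1.794 1.161
v -0.351 -2.641 4.015
v -0.587 -2.045 4.957
v -1.266 -1.607 3.131
v -1.503 -1.011 4.073
v 0.983 -1.689 3.747
v 0.746 -1.093 4.689
v 0.067 -0.655 2.863
v -0.169 -0.059 3.805
f 2 1 5
f 2 5 3
f 3 5 6
f 3 6 4
f 5 1 7
f 5 7 6
f 6 7 8
f 6 8 4
f 7 1 9
f 7 9 8
f 8 9 10
f 8 10 4
f 9 1 11
f 9 11 10
f 10 11 12
f 10 12 4
f 11 1 13
f 11 13 12
f 12 13 14
f 12 14 4
f 13 1 15
f 13 15 14
f 14 15 16
f 14 16 4
f 15 1 17
f 15 17 16
f 16 17 18
f 16 18 4
f 17 1 19
f 17 19 18
f 18 19 20
f 18 20 4
f 19 1 21
f 19 21 20
f 20 21 22
f 20 22 4
f 21 1 23
f 21 23 22
f 22 23 24
f 22 24 4
f 23 1 2
f 23 2 24
f 24 2 3
f 24 3 4
f 26 25 29
f 26 29 27
f 27 29 30
f 27 30 28
f 29 25 31
f 29 31 30
f 30 31 32
f 30 32 28
f 31 25 33
f 31 33 32
f 32 33 34
f 32 34 28
f 33 25 35
f 33 35 34
f 34 35 36
f 34 36 28
f 35 25 37
f 35 37 36
f 36 37 38
f 36 38 28
f 37 25 39
f 37 39 38
f 38 39 40
f 38 40 28
f 39 25 41
f 39 41 40
f 40 41 42
f 40 42 28
f 41 25 43
f 41 43 42
f 42 43 44
f 42 44 28
f 43 25 45
f 43 45 44
f 44 45 46
f 44 46 28
f 45 25 47
f 45 47 46
f 46 47 48
f 46 48 28
f 47 25 26
f 47 26 48
f 48 26 27
f 48 27 28
f 50 49 52
f 50 52 51
f 52 49 53
f 52 53 51
f 53 49 54
f 53 54 51
f 54 49 55
f 54 55 51
f 55 49 56
f 55 56 51
f 56 49 57
f 56 57 51
f 57 49 58
f 57 58 51
f 58 49 59
f 58 59 51
f 59 49 60
f 59 60 51
f 60 49 61
f 60 61 51
f 61 49 62
f 61 62 51
f 62 49 63
f 62 63 51
f 63 49 64
f 63 64 51
f 64 49 50
f 64 50 51
f 66 68 65
f 69 66 65
f 65 68 67
f 67 69 65
f 66 72 68
f 70 66 69
f 70 72 66
f 68 72 67
f 71 69 67
f 67 72 71
f 71 70 69
f 72 70 71



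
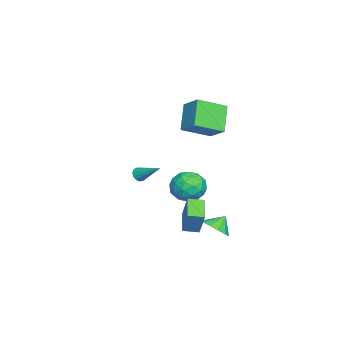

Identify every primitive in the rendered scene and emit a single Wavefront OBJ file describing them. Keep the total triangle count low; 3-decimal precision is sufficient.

v 2.066 1.328 -1.886
v 2.601 1.718 -0.375
v 1.832 2.236 -2.038
v 2.368 2.626 -0.527
v 3.472 1.594 -2.453
v 4.008 1.984 -0.942
v 3.239 2.502 -2.605
v 3.774 2.892 -1.094
v -3.839 -2.383 -2.175
v -3.386 -2.65 -2.108
v -3.161 -0.977 -1.165
v -3.352 -2.488 -2.357
v -3.473 -2.292 -2.548
v -3.71 -2.126 -2.62
v -3.988 -2.041 -2.552
v -4.219 -2.065 -2.364
v -4.329 -2.19 -2.116
v -4.284 -2.376 -1.887
v -4.097 -2.565 -1.75
v -3.829 -2.696 -1.747
v -3.564 -2.727 -1.881
v -2.551 0.526 4.462
v -1.711 1.469 5.308
v -3.483 2.077 3.659
v -2.643 3.02 4.504
v -1.217 0.6 3.056
v -0.377 1.543 3.901
v -2.149 2.151 2.252
v -1.309 3.094 3.098
v -0.796 2.176 -1.176
v -0.059 1.721 -1.925
v -0.621 0.679 -0.095
v 0.116 0.224 -0.844
v 0.418 1.143 -0.229
v 0.31 2.068 -0.897
v -0.99 0.332 -1.123
v -1.098 1.257 -1.791
v -0.178 0.581 -1.893
v 0.692 1.082 -1.34
v -1.372 1.318 -0.68
v -0.502 1.819 -0.127
v -0.443 2.08 -1.645
v -0.237 0.32 -0.375
v -0.06 0.86 -0.013
v 0.374 0.593 -0.454
v -0.226 2.284 -1.041
v 0.208 2.016 -1.482
v 0.488 1.676 -0.485
v -0.888 0.384 -0.538
v -0.454 0.116 -0.979
v -1.054 1.807 -1.566
v -0.62 1.54 -2.007
v -1.168 0.724 -1.535
v -0.08 1.142 -2.067
v 0.023 0.263 -1.431
v -0.627 0.326 -1.595
v -0.691 0.87 -1.988
v 0.432 1.437 -1.742
v 0.535 0.557 -1.107
v 0.712 1.097 -0.745
v 0.649 1.641 -1.138
v 0.362 0.767 -1.723
v -1.215 1.843 -0.913
v -1.112 0.963 -0.278
v -1.329 0.759 -0.882
v -1.392 1.303 -1.275
v -0.703 2.137 -0.589
v -0.6 1.258 0.047
v 0.011 1.53 -0.032
v -0.053 2.074 -0.425
v -1.042 1.633 -0.297
v 1.042 2.989 -3.476
v 1.673 3.697 -3.528
v 0.518 3.511 -2.704
v 1.237 3.815 -3.903
v 0.726 3.617 -4.115
v 0.336 3.18 -4.083
v 0.216 2.669 -3.82
v 0.411 2.28 -3.425
v 0.847 2.162 -3.05
v 1.357 2.36 -2.838
v 1.747 2.798 -2.869
v 1.868 3.309 -3.133
f 2 4 1
f 5 2 1
f 1 4 3
f 3 5 1
f 2 8 4
f 6 2 5
f 6 8 2
f 4 8 3
f 7 5 3
f 3 8 7
f 7 6 5
f 8 6 7
f 10 9 12
f 10 12 11
f 12 9 13
f 12 13 11
f 13 9 14
f 13 14 11
f 14 9 15
f 14 15 11
f 15 9 16
f 15 16 11
f 16 9 17
f 16 17 11
f 17 9 18
f 17 18 11
f 18 9 19
f 18 19 11
f 19 9 20
f 19 20 11
f 20 9 21
f 20 21 11
f 21 9 10
f 21 10 11
f 23 25 22
f 26 23 22
f 22 25 24
f 24 26 22
f 23 29 25
f 27 23 26
f 27 29 23
f 25 29 24
f 28 26 24
f 24 29 28
f 28 27 26
f 29 27 28
f 30 67 46
f 67 41 70
f 46 70 35
f 67 70 46
f 30 46 42
f 46 35 47
f 42 47 31
f 46 47 42
f 30 42 51
f 42 31 52
f 51 52 37
f 42 52 51
f 30 51 63
f 51 37 66
f 63 66 40
f 51 66 63
f 30 63 67
f 63 40 71
f 67 71 41
f 63 71 67
f 31 47 58
f 47 35 61
f 58 61 39
f 47 61 58
f 35 70 48
f 70 41 69
f 48 69 34
f 70 69 48
f 41 71 68
f 71 40 64
f 68 64 32
f 71 64 68
f 40 66 65
f 66 37 53
f 65 53 36
f 66 53 65
f 37 52 57
f 52 31 54
f 57 54 38
f 52 54 57
f 33 59 45
f 59 39 60
f 45 60 34
f 59 60 45
f 33 45 43
f 45 34 44
f 43 44 32
f 45 44 43
f 33 43 50
f 43 32 49
f 50 49 36
f 43 49 50
f 33 50 55
f 50 36 56
f 55 56 38
f 50 56 55
f 33 55 59
f 55 38 62
f 59 62 39
f 55 62 59
f 34 60 48
f 60 39 61
f 48 61 35
f 60 61 48
f 32 44 68
f 44 34 69
f 68 69 41
f 44 69 68
f 36 49 65
f 49 32 64
f 65 64 40
f 49 64 65
f 38 56 57
f 56 36 53
f 57 53 37
f 56 53 57
f 39 62 58
f 62 38 54
f 58 54 31
f 62 54 58
f 73 72 75
f 73 75 74
f 75 72 76
f 75 76 74
f 76 72 77
f 76 77 74
f 77 72 78
f 77 78 74
f 78 72 79
f 78 79 74
f 79 72 80
f 79 80 74
f 80 72 81
f 80 81 74
f 81 72 82
f 81 82 74
f 82 72 83
f 82 83 74
f 83 72 73
f 83 73 74



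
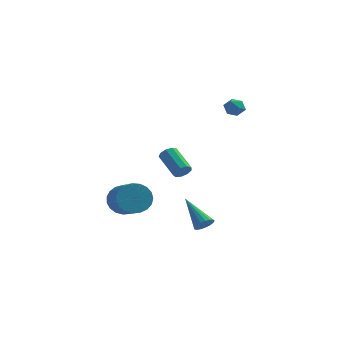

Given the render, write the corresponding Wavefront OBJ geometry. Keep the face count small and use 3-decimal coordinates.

v 1.305 3.564 3.625
v 1.667 3.098 3.402
v 0.513 2.922 3.678
v 0.875 2.456 3.455
v 0.979 2.687 4.033
v 1.468 3.083 4
v 0.712 2.937 3.08
v 1.201 3.333 3.047
v 1.301 2.71 3.065
v 1.465 2.556 3.654
v 0.715 3.464 3.426
v 0.879 3.31 4.015
v -1.72 3.048 -1.414
v -1.447 2.91 -0.945
v -2.528 3.875 -0.036
v -2.8 4.012 -0.506
v -1.294 3.226 -1.097
v -2.375 4.191 -0.189
v -1.34 3.459 -1.398
v -2.42 4.423 -0.49
v -1.563 3.499 -1.707
v -2.644 4.463 -0.799
v -1.86 3.328 -1.878
v -2.941 4.292 -0.97
v -2.091 3.026 -1.833
v -3.172 3.99 -0.924
v -2.148 2.734 -1.591
v -3.229 3.699 -0.683
v -2.005 2.589 -1.267
v -3.086 3.554 -0.358
v -1.728 2.659 -1.011
v -2.809 3.623 -0.103
v -3.858 -0.345 -2.383
v -3.208 -0.289 -3.115
v -2.253 -1.619 -2.369
v -2.902 -1.675 -1.637
v -3.054 -0.026 -2.844
v -2.098 -1.357 -2.098
v -3.038 0.181 -2.494
v -2.083 -1.149 -1.748
v -3.165 0.298 -2.124
v -2.209 -1.033 -1.378
v -3.411 0.303 -1.8
v -2.455 -1.027 -1.053
v -3.734 0.197 -1.576
v -2.779 -1.134 -0.829
v -4.079 -0.003 -1.491
v -3.124 -1.334 -0.745
v -4.385 -0.263 -1.561
v -3.43 -1.593 -0.815
v -4.601 -0.536 -1.773
v -3.645 -1.867 -1.027
v -4.687 -0.777 -2.091
v -3.732 -2.107 -1.345
v -4.631 -0.942 -2.459
v -3.675 -2.273 -1.713
v -4.44 -1.005 -2.814
v -3.485 -2.335 -2.067
v -4.149 -0.953 -3.094
v -3.194 -2.283 -2.348
v -3.808 -0.796 -3.252
v -2.852 -2.127 -2.505
v -3.475 -0.561 -3.259
v -2.52 -1.892 -2.513
v 0.095 0.782 -4.178
v 0.554 1.107 -3.971
v -1.215 1.778 -2.842
v 0.451 1.264 -4.188
v 0.267 1.31 -4.404
v 0.043 1.235 -4.567
v -0.169 1.057 -4.642
v -0.321 0.815 -4.61
v -0.377 0.566 -4.48
v -0.326 0.366 -4.28
v -0.178 0.261 -4.057
v 0.032 0.275 -3.862
v 0.257 0.406 -3.739
v 0.444 0.622 -3.717
v 0.551 0.875 -3.801
f 1 12 6
f 1 6 2
f 1 2 8
f 1 8 11
f 1 11 12
f 2 6 10
f 6 12 5
f 12 11 3
f 11 8 7
f 8 2 9
f 4 10 5
f 4 5 3
f 4 3 7
f 4 7 9
f 4 9 10
f 5 10 6
f 3 5 12
f 7 3 11
f 9 7 8
f 10 9 2
f 14 13 17
f 14 17 15
f 15 17 18
f 15 18 16
f 17 13 19
f 17 19 18
f 18 19 20
f 18 20 16
f 19 13 21
f 19 21 20
f 20 21 22
f 20 22 16
f 21 13 23
f 21 23 22
f 22 23 24
f 22 24 16
f 23 13 25
f 23 25 24
f 24 25 26
f 24 26 16
f 25 13 27
f 25 27 26
f 26 27 28
f 26 28 16
f 27 13 29
f 27 29 28
f 28 29 30
f 28 30 16
f 29 13 31
f 29 31 30
f 30 31 32
f 30 32 16
f 31 13 14
f 31 14 32
f 32 14 15
f 32 15 16
f 34 33 37
f 34 37 35
f 35 37 38
f 35 38 36
f 37 33 39
f 37 39 38
f 38 39 40
f 38 40 36
f 39 33 41
f 39 41 40
f 40 41 42
f 40 42 36
f 41 33 43
f 41 43 42
f 42 43 44
f 42 44 36
f 43 33 45
f 43 45 44
f 44 45 46
f 44 46 36
f 45 33 47
f 45 47 46
f 46 47 48
f 46 48 36
f 47 33 49
f 47 49 48
f 48 49 50
f 48 50 36
f 49 33 51
f 49 51 50
f 50 51 52
f 50 52 36
f 51 33 53
f 51 53 52
f 52 53 54
f 52 54 36
f 53 33 55
f 53 55 54
f 54 55 56
f 54 56 36
f 55 33 57
f 55 57 56
f 56 57 58
f 56 58 36
f 57 33 59
f 57 59 58
f 58 59 60
f 58 60 36
f 59 33 61
f 59 61 60
f 60 61 62
f 60 62 36
f 61 33 63
f 61 63 62
f 62 63 64
f 62 64 36
f 63 33 34
f 63 34 64
f 64 34 35
f 64 35 36
f 66 65 68
f 66 68 67
f 68 65 69
f 68 69 67
f 69 65 70
f 69 70 67
f 70 65 71
f 70 71 67
f 71 65 72
f 71 72 67
f 72 65 73
f 72 73 67
f 73 65 74
f 73 74 67
f 74 65 75
f 74 75 67
f 75 65 76
f 75 76 67
f 76 65 77
f 76 77 67
f 77 65 78
f 77 78 67
f 78 65 79
f 78 79 67
f 79 65 66
f 79 66 67



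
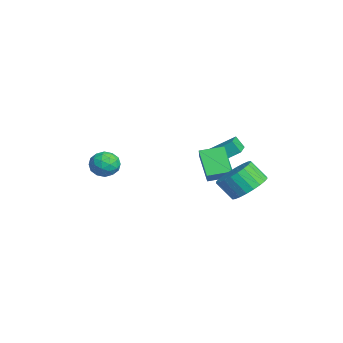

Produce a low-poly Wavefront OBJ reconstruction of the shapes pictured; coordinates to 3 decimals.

v -2.974 -2.678 2.384
v -2.276 -2.852 1.928
v -2.604 -3.628 3.312
v -1.906 -3.802 2.856
v -1.977 -3.055 3.258
v -2.205 -2.468 2.685
v -2.675 -4.012 2.555
v -2.903 -3.425 1.982
v -2.091 -3.677 2.034
v -1.66 -3.085 2.468
v -3.22 -3.395 2.772
v -2.789 -2.803 3.206
v -2.657 -2.682 2.075
v -2.223 -3.798 3.165
v -2.264 -3.359 3.402
v -1.854 -3.461 3.134
v -2.616 -2.456 2.52
v -2.205 -2.558 2.252
v -2.03 -2.677 3.033
v -2.675 -3.922 2.988
v -2.264 -4.024 2.72
v -3.026 -3.019 2.106
v -2.616 -3.121 1.838
v -2.85 -3.803 2.207
v -2.138 -3.268 1.869
v -1.921 -3.827 2.414
v -2.373 -3.951 2.237
v -2.507 -3.606 1.9
v -1.885 -2.921 2.124
v -1.668 -3.479 2.669
v -1.709 -3.04 2.906
v -1.843 -2.695 2.569
v -1.776 -3.405 2.186
v -3.212 -3.001 2.571
v -2.995 -3.559 3.116
v -3.037 -3.785 2.671
v -3.171 -3.44 2.334
v -2.959 -2.653 2.826
v -2.742 -3.212 3.371
v -2.373 -2.874 3.34
v -2.507 -2.529 3.003
v -3.104 -3.075 3.054
v -0.962 1.71 1.736
v -2.344 1.537 2.892
v -0.938 3.001 1.957
v -2.32 2.828 3.113
v -0.42 1.592 2.367
v -1.802 1.419 3.523
v -0.396 2.883 2.588
v -1.778 2.71 3.744
v -4.559 2.892 1.561
v -4.838 2.488 2.23
v -4.337 4.249 2.473
v -4.616 3.845 3.142
v -2.984 2.395 1.918
v -3.263 1.991 2.587
v -2.762 3.752 2.83
v -3.041 3.348 3.499
v 2.229 3.219 2.636
v 3.24 2.871 2.788
v 2.842 2.134 3.756
v 1.831 2.481 3.604
v 3.231 3.208 3.041
v 2.832 2.471 4.008
v 3.068 3.547 3.232
v 2.67 2.81 4.199
v 2.778 3.835 3.332
v 2.38 3.098 4.3
v 2.405 4.03 3.327
v 2.006 3.293 4.294
v 2.004 4.101 3.216
v 1.606 3.364 4.184
v 1.638 4.038 3.017
v 1.24 3.301 3.985
v 1.362 3.85 2.76
v 0.964 3.113 3.728
v 1.218 3.566 2.484
v 0.82 2.829 3.452
v 1.228 3.229 2.232
v 0.829 2.492 3.199
v 1.39 2.89 2.041
v 0.992 2.153 3.008
v 1.68 2.602 1.94
v 1.282 1.865 2.908
v 2.054 2.407 1.946
v 1.655 1.67 2.913
v 2.454 2.336 2.056
v 2.056 1.599 3.024
v 2.82 2.399 2.255
v 2.422 1.662 3.223
v 3.096 2.587 2.512
v 2.698 1.85 3.48
f 1 38 17
f 38 12 41
f 17 41 6
f 38 41 17
f 1 17 13
f 17 6 18
f 13 18 2
f 17 18 13
f 1 13 22
f 13 2 23
f 22 23 8
f 13 23 22
f 1 22 34
f 22 8 37
f 34 37 11
f 22 37 34
f 1 34 38
f 34 11 42
f 38 42 12
f 34 42 38
f 2 18 29
f 18 6 32
f 29 32 10
f 18 32 29
f 6 41 19
f 41 12 40
f 19 40 5
f 41 40 19
f 12 42 39
f 42 11 35
f 39 35 3
f 42 35 39
f 11 37 36
f 37 8 24
f 36 24 7
f 37 24 36
f 8 23 28
f 23 2 25
f 28 25 9
f 23 25 28
f 4 30 16
f 30 10 31
f 16 31 5
f 30 31 16
f 4 16 14
f 16 5 15
f 14 15 3
f 16 15 14
f 4 14 21
f 14 3 20
f 21 20 7
f 14 20 21
f 4 21 26
f 21 7 27
f 26 27 9
f 21 27 26
f 4 26 30
f 26 9 33
f 30 33 10
f 26 33 30
f 5 31 19
f 31 10 32
f 19 32 6
f 31 32 19
f 3 15 39
f 15 5 40
f 39 40 12
f 15 40 39
f 7 20 36
f 20 3 35
f 36 35 11
f 20 35 36
f 9 27 28
f 27 7 24
f 28 24 8
f 27 24 28
f 10 33 29
f 33 9 25
f 29 25 2
f 33 25 29
f 44 46 43
f 47 44 43
f 43 46 45
f 45 47 43
f 44 50 46
f 48 44 47
f 48 50 44
f 46 50 45
f 49 47 45
f 45 50 49
f 49 48 47
f 50 48 49
f 52 54 51
f 55 52 51
f 51 54 53
f 53 55 51
f 52 58 54
f 56 52 55
f 56 58 52
f 54 58 53
f 57 55 53
f 53 58 57
f 57 56 55
f 58 56 57
f 60 59 63
f 60 63 61
f 61 63 64
f 61 64 62
f 63 59 65
f 63 65 64
f 64 65 66
f 64 66 62
f 65 59 67
f 65 67 66
f 66 67 68
f 66 68 62
f 67 59 69
f 67 69 68
f 68 69 70
f 68 70 62
f 69 59 71
f 69 71 70
f 70 71 72
f 70 72 62
f 71 59 73
f 71 73 72
f 72 73 74
f 72 74 62
f 73 59 75
f 73 75 74
f 74 75 76
f 74 76 62
f 75 59 77
f 75 77 76
f 76 77 78
f 76 78 62
f 77 59 79
f 77 79 78
f 78 79 80
f 78 80 62
f 79 59 81
f 79 81 80
f 80 81 82
f 80 82 62
f 81 59 83
f 81 83 82
f 82 83 84
f 82 84 62
f 83 59 85
f 83 85 84
f 84 85 86
f 84 86 62
f 85 59 87
f 85 87 86
f 86 87 88
f 86 88 62
f 87 59 89
f 87 89 88
f 88 89 90
f 88 90 62
f 89 59 91
f 89 91 90
f 90 91 92
f 90 92 62
f 91 59 60
f 91 60 92
f 92 60 61
f 92 61 62



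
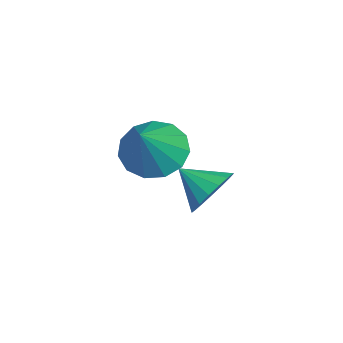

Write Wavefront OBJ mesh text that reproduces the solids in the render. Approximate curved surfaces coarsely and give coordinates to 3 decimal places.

v -1.737 0.737 1.452
v -1.032 1.071 0.875
v -0.463 0.463 2.848
v -1.232 1.504 1.141
v -1.591 1.694 1.506
v -1.997 1.58 1.854
v -2.321 1.198 2.074
v -2.458 0.669 2.096
v -2.367 0.162 1.914
v -2.076 -0.162 1.585
v -1.677 -0.202 1.213
v -1.297 0.057 0.917
v -1.057 0.531 0.791
v -2.666 2.27 -0.845
v -1.903 2.18 -0.417
v -3.134 1.31 -0.215
v -2.124 2.446 -0.175
v -2.469 2.671 -0.088
v -2.859 2.805 -0.174
v -3.205 2.816 -0.413
v -3.428 2.702 -0.752
v -3.476 2.489 -1.112
v -3.339 2.225 -1.411
v -3.048 1.973 -1.581
v -2.669 1.788 -1.581
v -2.29 1.713 -1.414
v -1.997 1.767 -1.116
v -1.858 1.935 -0.756
f 2 1 4
f 2 4 3
f 4 1 5
f 4 5 3
f 5 1 6
f 5 6 3
f 6 1 7
f 6 7 3
f 7 1 8
f 7 8 3
f 8 1 9
f 8 9 3
f 9 1 10
f 9 10 3
f 10 1 11
f 10 11 3
f 11 1 12
f 11 12 3
f 12 1 13
f 12 13 3
f 13 1 2
f 13 2 3
f 15 14 17
f 15 17 16
f 17 14 18
f 17 18 16
f 18 14 19
f 18 19 16
f 19 14 20
f 19 20 16
f 20 14 21
f 20 21 16
f 21 14 22
f 21 22 16
f 22 14 23
f 22 23 16
f 23 14 24
f 23 24 16
f 24 14 25
f 24 25 16
f 25 14 26
f 25 26 16
f 26 14 27
f 26 27 16
f 27 14 28
f 27 28 16
f 28 14 15
f 28 15 16



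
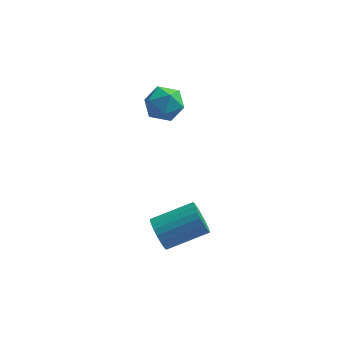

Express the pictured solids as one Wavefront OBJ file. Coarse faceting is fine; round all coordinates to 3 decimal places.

v 0.572 2.716 3.258
v 1.117 2.379 2.966
v 0.223 1.741 3.734
v 0.768 1.404 3.442
v 0.878 1.871 3.958
v 1.094 2.474 3.664
v 0.246 1.646 3.036
v 0.462 2.249 2.742
v 0.916 1.718 2.829
v 1.306 1.856 3.399
v 0.034 2.264 3.301
v 0.424 2.402 3.871
v 0.909 -1.806 0.599
v 1.168 -1.956 0.101
v 2.409 -1.484 0.604
v 2.151 -1.334 1.101
v 1.105 -1.743 0.056
v 2.346 -1.271 0.559
v 1.013 -1.54 0.094
v 2.254 -1.068 0.597
v 0.905 -1.377 0.208
v 2.146 -0.905 0.711
v 0.797 -1.28 0.382
v 2.038 -0.808 0.885
v 0.707 -1.263 0.589
v 1.948 -0.791 1.092
v 0.647 -1.328 0.797
v 1.889 -0.856 1.3
v 0.628 -1.466 0.975
v 1.869 -0.994 1.478
v 0.651 -1.656 1.096
v 1.892 -1.184 1.599
v 0.714 -1.869 1.141
v 1.955 -1.397 1.644
v 0.806 -2.072 1.103
v 2.047 -1.6 1.606
v 0.914 -2.235 0.989
v 2.155 -1.763 1.492
v 1.022 -2.332 0.815
v 2.263 -1.86 1.318
v 1.112 -2.349 0.608
v 2.353 -1.877 1.111
v 1.171 -2.284 0.4
v 2.413 -1.812 0.903
v 1.191 -2.146 0.222
v 2.432 -1.674 0.725
f 1 12 6
f 1 6 2
f 1 2 8
f 1 8 11
f 1 11 12
f 2 6 10
f 6 12 5
f 12 11 3
f 11 8 7
f 8 2 9
f 4 10 5
f 4 5 3
f 4 3 7
f 4 7 9
f 4 9 10
f 5 10 6
f 3 5 12
f 7 3 11
f 9 7 8
f 10 9 2
f 14 13 17
f 14 17 15
f 15 17 18
f 15 18 16
f 17 13 19
f 17 19 18
f 18 19 20
f 18 20 16
f 19 13 21
f 19 21 20
f 20 21 22
f 20 22 16
f 21 13 23
f 21 23 22
f 22 23 24
f 22 24 16
f 23 13 25
f 23 25 24
f 24 25 26
f 24 26 16
f 25 13 27
f 25 27 26
f 26 27 28
f 26 28 16
f 27 13 29
f 27 29 28
f 28 29 30
f 28 30 16
f 29 13 31
f 29 31 30
f 30 31 32
f 30 32 16
f 31 13 33
f 31 33 32
f 32 33 34
f 32 34 16
f 33 13 35
f 33 35 34
f 34 35 36
f 34 36 16
f 35 13 37
f 35 37 36
f 36 37 38
f 36 38 16
f 37 13 39
f 37 39 38
f 38 39 40
f 38 40 16
f 39 13 41
f 39 41 40
f 40 41 42
f 40 42 16
f 41 13 43
f 41 43 42
f 42 43 44
f 42 44 16
f 43 13 45
f 43 45 44
f 44 45 46
f 44 46 16
f 45 13 14
f 45 14 46
f 46 14 15
f 46 15 16



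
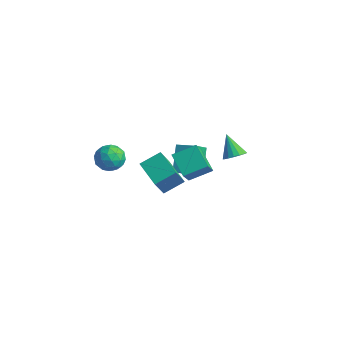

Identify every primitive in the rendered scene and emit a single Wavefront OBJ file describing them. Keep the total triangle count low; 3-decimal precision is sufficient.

v 1.608 -2.996 2.613
v 1.768 -3.727 3.867
v 2.01 -1.961 3.165
v 2.171 -2.692 4.419
v 3.129 -3.368 2.201
v 3.29 -4.099 3.455
v 3.532 -2.333 2.753
v 3.692 -3.064 4.007
v -2.198 2.95 -3.403
v -2.015 2.008 -2.587
v -2.963 3.923 -2.109
v -2.78 2.98 -1.293
v -1.1 3.42 -3.107
v -0.917 2.477 -2.291
v -1.865 4.392 -1.813
v -1.682 3.45 -0.997
v 1.993 2.721 0.864
v 2.483 2.583 1.3
v 1.087 2.959 1.956
v 2.509 2.899 1.252
v 2.417 3.174 1.116
v 2.228 3.346 0.922
v 1.985 3.374 0.714
v 1.744 3.252 0.541
v 1.56 3.009 0.441
v 1.476 2.7 0.439
v 1.51 2.395 0.533
v 1.655 2.165 0.704
v 1.877 2.063 0.911
v 2.126 2.111 1.107
v 2.345 2.299 1.247
v -0.826 -2.674 2.653
v -0.188 -3.099 3.049
v -1.332 -3.881 2.171
v -0.694 -4.306 2.567
v -1.312 -3.925 3.032
v -0.999 -3.179 3.33
v -0.521 -3.801 1.89
v -0.208 -3.055 2.188
v 0 -3.796 2.577
v -0.489 -3.872 3.283
v -1.031 -3.108 1.937
v -1.52 -3.184 2.643
v -0.463 -2.78 2.893
v -1.057 -4.2 2.327
v -1.421 -3.976 2.6
v -1.046 -4.225 2.833
v -0.939 -2.827 3.058
v -0.565 -3.077 3.291
v -1.225 -3.563 3.281
v -0.955 -3.903 1.929
v -0.581 -4.153 2.162
v -0.474 -2.755 2.387
v -0.099 -3.004 2.62
v -0.295 -3.417 1.939
v 0.023 -3.44 2.849
v -0.275 -4.149 2.566
v -0.172 -3.853 2.168
v 0.011 -3.414 2.343
v -0.265 -3.484 3.264
v -0.562 -4.194 2.98
v -0.925 -3.97 3.254
v -0.742 -3.531 3.429
v -0.154 -3.894 2.986
v -0.958 -2.786 2.24
v -1.255 -3.496 1.956
v -0.778 -3.449 1.791
v -0.595 -3.01 1.966
v -1.245 -2.831 2.654
v -1.543 -3.54 2.371
v -1.531 -3.566 2.877
v -1.348 -3.127 3.052
v -1.366 -3.086 2.234
v 0.08 0.392 0.747
v 0.718 1.519 1.28
v 1.284 0.083 -0.037
v 1.922 1.209 0.496
v 0.698 -0.589 2.084
v 1.336 0.537 2.617
v 1.902 -0.899 1.3
v 2.54 0.228 1.833
f 2 4 1
f 5 2 1
f 1 4 3
f 3 5 1
f 2 8 4
f 6 2 5
f 6 8 2
f 4 8 3
f 7 5 3
f 3 8 7
f 7 6 5
f 8 6 7
f 10 12 9
f 13 10 9
f 9 12 11
f 11 13 9
f 10 16 12
f 14 10 13
f 14 16 10
f 12 16 11
f 15 13 11
f 11 16 15
f 15 14 13
f 16 14 15
f 18 17 20
f 18 20 19
f 20 17 21
f 20 21 19
f 21 17 22
f 21 22 19
f 22 17 23
f 22 23 19
f 23 17 24
f 23 24 19
f 24 17 25
f 24 25 19
f 25 17 26
f 25 26 19
f 26 17 27
f 26 27 19
f 27 17 28
f 27 28 19
f 28 17 29
f 28 29 19
f 29 17 30
f 29 30 19
f 30 17 31
f 30 31 19
f 31 17 18
f 31 18 19
f 32 69 48
f 69 43 72
f 48 72 37
f 69 72 48
f 32 48 44
f 48 37 49
f 44 49 33
f 48 49 44
f 32 44 53
f 44 33 54
f 53 54 39
f 44 54 53
f 32 53 65
f 53 39 68
f 65 68 42
f 53 68 65
f 32 65 69
f 65 42 73
f 69 73 43
f 65 73 69
f 33 49 60
f 49 37 63
f 60 63 41
f 49 63 60
f 37 72 50
f 72 43 71
f 50 71 36
f 72 71 50
f 43 73 70
f 73 42 66
f 70 66 34
f 73 66 70
f 42 68 67
f 68 39 55
f 67 55 38
f 68 55 67
f 39 54 59
f 54 33 56
f 59 56 40
f 54 56 59
f 35 61 47
f 61 41 62
f 47 62 36
f 61 62 47
f 35 47 45
f 47 36 46
f 45 46 34
f 47 46 45
f 35 45 52
f 45 34 51
f 52 51 38
f 45 51 52
f 35 52 57
f 52 38 58
f 57 58 40
f 52 58 57
f 35 57 61
f 57 40 64
f 61 64 41
f 57 64 61
f 36 62 50
f 62 41 63
f 50 63 37
f 62 63 50
f 34 46 70
f 46 36 71
f 70 71 43
f 46 71 70
f 38 51 67
f 51 34 66
f 67 66 42
f 51 66 67
f 40 58 59
f 58 38 55
f 59 55 39
f 58 55 59
f 41 64 60
f 64 40 56
f 60 56 33
f 64 56 60
f 75 77 74
f 78 75 74
f 74 77 76
f 76 78 74
f 75 81 77
f 79 75 78
f 79 81 75
f 77 81 76
f 80 78 76
f 76 81 80
f 80 79 78
f 81 79 80



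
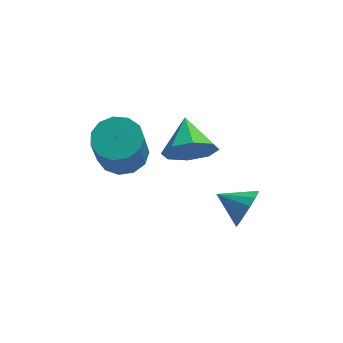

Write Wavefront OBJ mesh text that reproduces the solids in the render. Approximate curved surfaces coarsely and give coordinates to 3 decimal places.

v 3.015 2.882 -1.858
v 3.429 3.183 -1.094
v 1.825 3.358 -1.402
v 3.456 3.547 -1.4
v 3.366 3.732 -1.829
v 3.181 3.69 -2.266
v 2.952 3.431 -2.594
v 2.74 3.025 -2.724
v 2.601 2.581 -2.623
v 2.573 2.218 -2.316
v 2.664 2.032 -1.887
v 2.848 2.075 -1.45
v 3.078 2.333 -1.123
v 3.29 2.739 -0.992
v 0.794 2.127 2.601
v 1.623 1.926 3.28
v 0.606 3.573 3.259
v 1.873 2.282 2.569
v 1.491 2.548 1.876
v 0.701 2.567 1.608
v -0.034 2.328 1.922
v -0.284 1.971 2.633
v 0.098 1.706 3.326
v 0.887 1.687 3.594
v -1.768 3.98 0.61
v -0.919 4.455 0.916
v -1.083 3.535 2.797
v -1.932 3.06 2.49
v -1.356 4.803 1.048
v -1.52 3.884 2.929
v -1.924 4.891 1.041
v -2.088 3.971 2.922
v -2.442 4.689 0.897
v -2.607 3.769 2.778
v -2.747 4.261 0.662
v -2.911 3.342 2.543
v -2.74 3.745 0.41
v -2.905 2.826 2.291
v -2.425 3.303 0.221
v -2.589 2.384 2.102
v -1.901 3.076 0.156
v -2.065 2.156 2.037
v -1.335 3.136 0.235
v -1.499 2.216 2.116
v -0.906 3.463 0.432
v -1.07 2.544 2.313
v -0.751 3.955 0.686
v -0.915 3.036 2.567
f 2 1 4
f 2 4 3
f 4 1 5
f 4 5 3
f 5 1 6
f 5 6 3
f 6 1 7
f 6 7 3
f 7 1 8
f 7 8 3
f 8 1 9
f 8 9 3
f 9 1 10
f 9 10 3
f 10 1 11
f 10 11 3
f 11 1 12
f 11 12 3
f 12 1 13
f 12 13 3
f 13 1 14
f 13 14 3
f 14 1 2
f 14 2 3
f 16 15 18
f 16 18 17
f 18 15 19
f 18 19 17
f 19 15 20
f 19 20 17
f 20 15 21
f 20 21 17
f 21 15 22
f 21 22 17
f 22 15 23
f 22 23 17
f 23 15 24
f 23 24 17
f 24 15 16
f 24 16 17
f 26 25 29
f 26 29 27
f 27 29 30
f 27 30 28
f 29 25 31
f 29 31 30
f 30 31 32
f 30 32 28
f 31 25 33
f 31 33 32
f 32 33 34
f 32 34 28
f 33 25 35
f 33 35 34
f 34 35 36
f 34 36 28
f 35 25 37
f 35 37 36
f 36 37 38
f 36 38 28
f 37 25 39
f 37 39 38
f 38 39 40
f 38 40 28
f 39 25 41
f 39 41 40
f 40 41 42
f 40 42 28
f 41 25 43
f 41 43 42
f 42 43 44
f 42 44 28
f 43 25 45
f 43 45 44
f 44 45 46
f 44 46 28
f 45 25 47
f 45 47 46
f 46 47 48
f 46 48 28
f 47 25 26
f 47 26 48
f 48 26 27
f 48 27 28



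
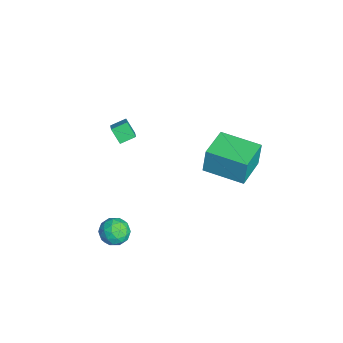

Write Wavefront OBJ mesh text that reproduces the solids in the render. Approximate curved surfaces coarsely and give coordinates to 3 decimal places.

v 2.966 -3.334 -2.965
v 3.461 -3.632 -3.548
v 2.019 -4.188 -3.332
v 2.514 -4.486 -3.915
v 2.684 -4.621 -3.124
v 3.269 -4.093 -2.897
v 2.211 -3.727 -3.983
v 2.796 -3.199 -3.756
v 2.994 -3.875 -4.177
v 3.286 -4.427 -3.646
v 2.194 -3.393 -3.234
v 2.486 -3.945 -2.703
v 3.297 -3.408 -3.224
v 2.183 -4.412 -3.656
v 2.284 -4.491 -3.191
v 2.574 -4.666 -3.533
v 3.184 -3.679 -2.842
v 3.475 -3.854 -3.184
v 3.018 -4.435 -2.935
v 2.005 -3.966 -3.696
v 2.296 -4.141 -4.038
v 2.906 -3.154 -3.347
v 3.196 -3.329 -3.689
v 2.462 -3.385 -3.945
v 3.313 -3.726 -3.936
v 2.756 -4.228 -4.152
v 2.578 -3.782 -4.192
v 2.922 -3.471 -4.059
v 3.485 -4.05 -3.624
v 2.928 -4.553 -3.84
v 3.028 -4.632 -3.375
v 3.372 -4.322 -3.242
v 3.21 -4.193 -3.994
v 2.552 -3.267 -3.04
v 1.995 -3.77 -3.256
v 2.108 -3.498 -3.638
v 2.452 -3.188 -3.505
v 2.724 -3.592 -2.728
v 2.167 -4.094 -2.944
v 2.558 -4.349 -2.821
v 2.902 -4.038 -2.688
v 2.27 -3.627 -2.886
v -4.007 -3.453 -2.037
v -3.283 -3.473 -1.592
v -4.176 -2.637 -1.726
v -3.452 -2.656 -1.281
v -3.528 -3.064 -2.799
v -2.804 -3.083 -2.354
v -3.697 -2.247 -2.488
v -2.973 -2.267 -2.043
v -0.82 1.525 -1.362
v -0.903 1.677 0.057
v 0.299 3.357 -1.492
v 0.215 3.509 -0.073
v 0.765 0.571 -1.167
v 0.681 0.723 0.252
v 1.883 2.403 -1.297
v 1.8 2.555 0.122
f 1 38 17
f 38 12 41
f 17 41 6
f 38 41 17
f 1 17 13
f 17 6 18
f 13 18 2
f 17 18 13
f 1 13 22
f 13 2 23
f 22 23 8
f 13 23 22
f 1 22 34
f 22 8 37
f 34 37 11
f 22 37 34
f 1 34 38
f 34 11 42
f 38 42 12
f 34 42 38
f 2 18 29
f 18 6 32
f 29 32 10
f 18 32 29
f 6 41 19
f 41 12 40
f 19 40 5
f 41 40 19
f 12 42 39
f 42 11 35
f 39 35 3
f 42 35 39
f 11 37 36
f 37 8 24
f 36 24 7
f 37 24 36
f 8 23 28
f 23 2 25
f 28 25 9
f 23 25 28
f 4 30 16
f 30 10 31
f 16 31 5
f 30 31 16
f 4 16 14
f 16 5 15
f 14 15 3
f 16 15 14
f 4 14 21
f 14 3 20
f 21 20 7
f 14 20 21
f 4 21 26
f 21 7 27
f 26 27 9
f 21 27 26
f 4 26 30
f 26 9 33
f 30 33 10
f 26 33 30
f 5 31 19
f 31 10 32
f 19 32 6
f 31 32 19
f 3 15 39
f 15 5 40
f 39 40 12
f 15 40 39
f 7 20 36
f 20 3 35
f 36 35 11
f 20 35 36
f 9 27 28
f 27 7 24
f 28 24 8
f 27 24 28
f 10 33 29
f 33 9 25
f 29 25 2
f 33 25 29
f 44 46 43
f 47 44 43
f 43 46 45
f 45 47 43
f 44 50 46
f 48 44 47
f 48 50 44
f 46 50 45
f 49 47 45
f 45 50 49
f 49 48 47
f 50 48 49
f 52 54 51
f 55 52 51
f 51 54 53
f 53 55 51
f 52 58 54
f 56 52 55
f 56 58 52
f 54 58 53
f 57 55 53
f 53 58 57
f 57 56 55
f 58 56 57

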